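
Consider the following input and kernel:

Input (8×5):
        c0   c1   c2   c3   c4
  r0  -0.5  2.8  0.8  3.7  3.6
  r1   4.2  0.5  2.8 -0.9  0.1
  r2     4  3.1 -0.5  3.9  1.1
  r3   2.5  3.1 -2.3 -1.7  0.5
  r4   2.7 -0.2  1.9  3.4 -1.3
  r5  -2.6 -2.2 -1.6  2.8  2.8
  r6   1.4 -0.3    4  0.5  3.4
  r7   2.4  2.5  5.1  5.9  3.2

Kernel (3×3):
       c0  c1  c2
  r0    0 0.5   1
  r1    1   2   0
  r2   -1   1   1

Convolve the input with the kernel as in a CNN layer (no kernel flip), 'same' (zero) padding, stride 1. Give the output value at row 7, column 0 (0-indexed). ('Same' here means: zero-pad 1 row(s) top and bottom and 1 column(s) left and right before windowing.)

The receptive field on the zero-padded input at this output position is [0 1.4 -0.3 / 0 2.4 2.5 / 0 0 0]. Elementwise product with the kernel and sum: 1.4·0.5 + -0.3·1 + 0·1 + 2.4·2 + 0·-1 + 0·1 + 0·1.

5.2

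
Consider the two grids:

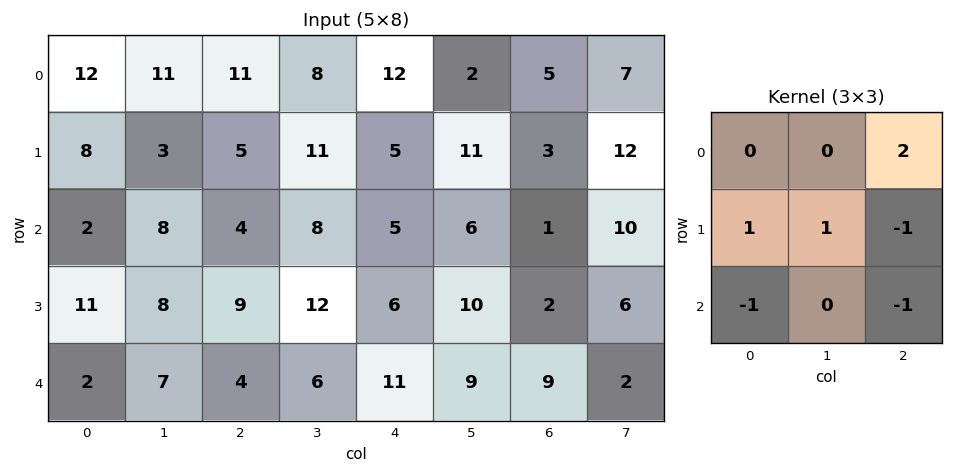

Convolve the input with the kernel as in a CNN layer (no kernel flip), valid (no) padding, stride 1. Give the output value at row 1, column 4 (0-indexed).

8

The receptive field on the input at this output position is [5 11 3 / 5 6 1 / 6 10 2]. Elementwise product with the kernel and sum: 3·2 + 5·1 + 6·1 + 1·-1 + 6·-1 + 2·-1.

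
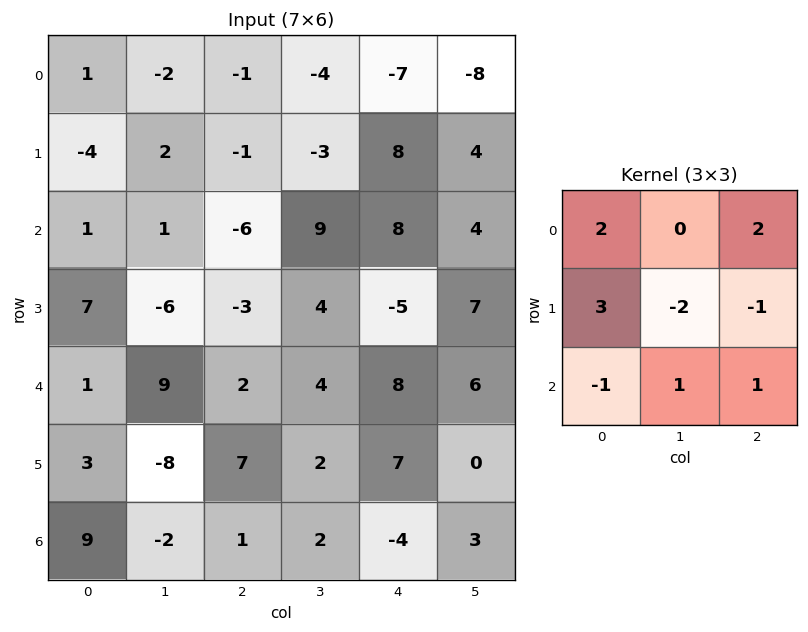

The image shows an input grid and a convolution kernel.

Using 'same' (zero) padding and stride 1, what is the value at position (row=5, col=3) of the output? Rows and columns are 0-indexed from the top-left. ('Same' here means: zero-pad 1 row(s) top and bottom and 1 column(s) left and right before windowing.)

The receptive field on the zero-padded input at this output position is [2 4 8 / 7 2 7 / 1 2 -4]. Elementwise product with the kernel and sum: 2·2 + 8·2 + 7·3 + 2·-2 + 7·-1 + 1·-1 + 2·1 + -4·1.

27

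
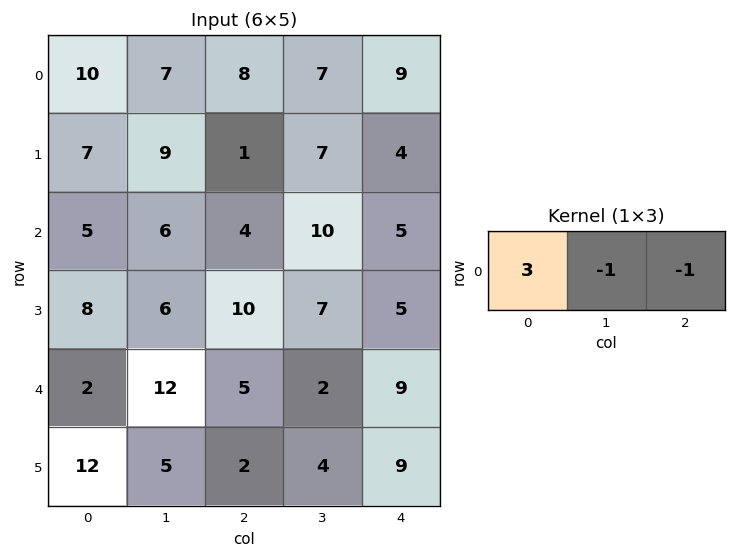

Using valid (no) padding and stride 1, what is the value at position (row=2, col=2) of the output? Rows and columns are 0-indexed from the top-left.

The receptive field on the input at this output position is [4 10 5]. Elementwise product with the kernel and sum: 4·3 + 10·-1 + 5·-1.

-3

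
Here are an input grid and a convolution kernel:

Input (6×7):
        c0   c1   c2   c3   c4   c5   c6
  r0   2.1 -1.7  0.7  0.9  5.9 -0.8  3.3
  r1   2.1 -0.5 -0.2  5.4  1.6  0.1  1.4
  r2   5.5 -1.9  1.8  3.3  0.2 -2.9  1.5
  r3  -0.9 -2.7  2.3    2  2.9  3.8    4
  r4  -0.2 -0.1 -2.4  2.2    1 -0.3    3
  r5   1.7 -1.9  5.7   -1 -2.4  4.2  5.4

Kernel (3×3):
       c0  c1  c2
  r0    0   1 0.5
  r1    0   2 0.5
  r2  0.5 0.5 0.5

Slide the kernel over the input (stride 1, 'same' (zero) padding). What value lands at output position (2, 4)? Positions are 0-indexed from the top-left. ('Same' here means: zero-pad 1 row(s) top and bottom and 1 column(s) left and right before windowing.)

The receptive field on the zero-padded input at this output position is [5.4 1.6 0.1 / 3.3 0.2 -2.9 / 2 2.9 3.8]. Elementwise product with the kernel and sum: 1.6·1 + 0.1·0.5 + 0.2·2 + -2.9·0.5 + 2·0.5 + 2.9·0.5 + 3.8·0.5.

4.95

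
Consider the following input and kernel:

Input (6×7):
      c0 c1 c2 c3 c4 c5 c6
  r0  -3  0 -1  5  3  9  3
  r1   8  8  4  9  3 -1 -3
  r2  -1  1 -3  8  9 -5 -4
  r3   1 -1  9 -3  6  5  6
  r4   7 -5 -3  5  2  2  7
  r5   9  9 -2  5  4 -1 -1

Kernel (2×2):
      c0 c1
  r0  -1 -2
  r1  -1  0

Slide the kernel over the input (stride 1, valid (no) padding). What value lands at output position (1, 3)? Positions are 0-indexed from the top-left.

The receptive field on the input at this output position is [9 3 / 8 9]. Elementwise product with the kernel and sum: 9·-1 + 3·-2 + 8·-1.

-23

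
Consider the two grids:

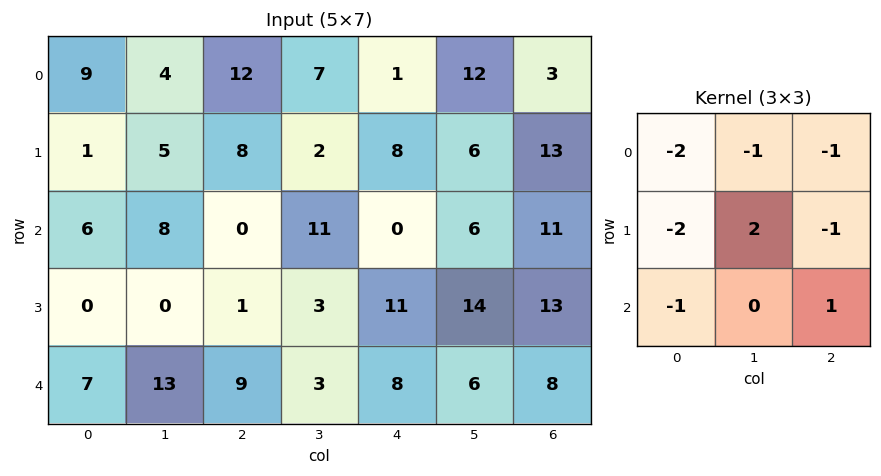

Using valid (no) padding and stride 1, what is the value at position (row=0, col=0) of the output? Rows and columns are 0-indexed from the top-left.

-40

The receptive field on the input at this output position is [9 4 12 / 1 5 8 / 6 8 0]. Elementwise product with the kernel and sum: 9·-2 + 4·-1 + 12·-1 + 1·-2 + 5·2 + 8·-1 + 6·-1 + 0·1.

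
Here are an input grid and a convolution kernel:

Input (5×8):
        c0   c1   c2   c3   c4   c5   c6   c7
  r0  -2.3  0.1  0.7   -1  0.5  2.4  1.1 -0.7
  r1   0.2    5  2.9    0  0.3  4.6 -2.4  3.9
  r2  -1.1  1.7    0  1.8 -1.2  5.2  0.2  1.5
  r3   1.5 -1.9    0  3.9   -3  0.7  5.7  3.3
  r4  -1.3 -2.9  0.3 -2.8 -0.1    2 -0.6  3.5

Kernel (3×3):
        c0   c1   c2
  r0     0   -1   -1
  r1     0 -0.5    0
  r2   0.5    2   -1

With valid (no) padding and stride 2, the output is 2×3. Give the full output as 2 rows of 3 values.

-0.45 5.3 3.8
-7.5 -7.9 -1.2

Output[0,0]: The receptive field on the input at this output position is [-2.3 0.1 0.7 / 0.2 5 2.9 / -1.1 1.7 0]. Elementwise product with the kernel and sum: 0.1·-1 + 0.7·-1 + 5·-0.5 + -1.1·0.5 + 1.7·2 + 0·-1.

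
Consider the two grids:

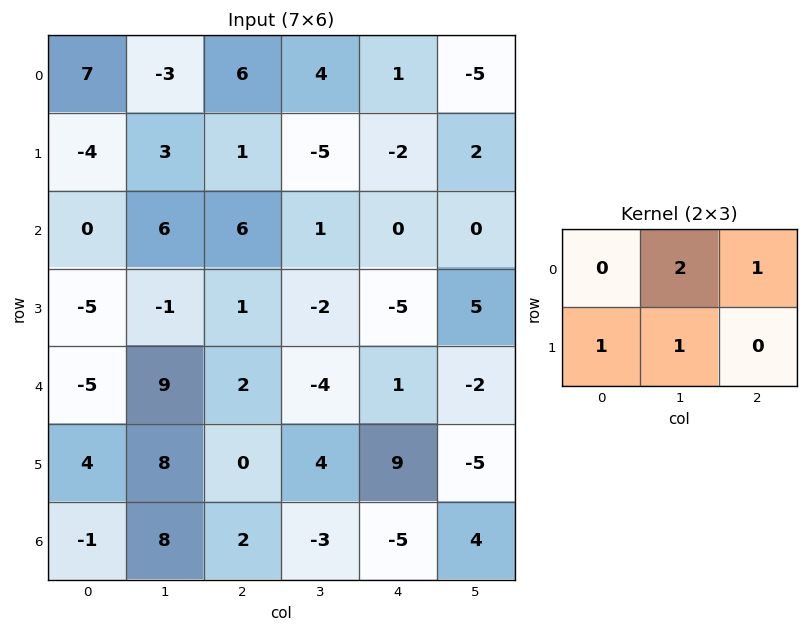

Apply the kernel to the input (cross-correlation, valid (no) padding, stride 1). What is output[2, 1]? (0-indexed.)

The receptive field on the input at this output position is [6 6 1 / -1 1 -2]. Elementwise product with the kernel and sum: 6·2 + 1·1 + -1·1 + 1·1.

13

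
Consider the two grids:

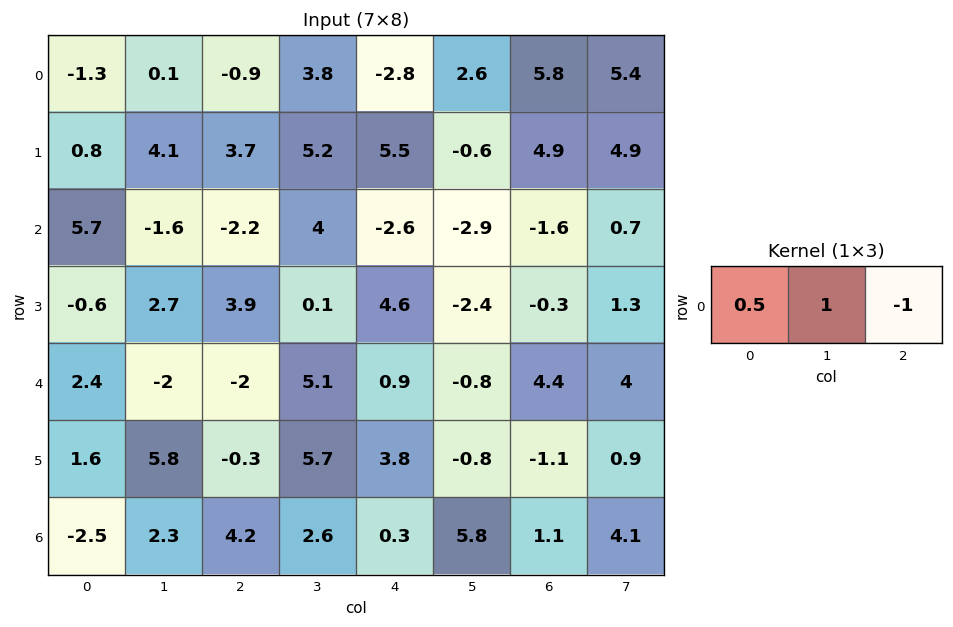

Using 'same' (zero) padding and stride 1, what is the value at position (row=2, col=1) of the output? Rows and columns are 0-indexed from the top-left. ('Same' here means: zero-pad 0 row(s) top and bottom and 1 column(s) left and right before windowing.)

3.45

The receptive field on the zero-padded input at this output position is [5.7 -1.6 -2.2]. Elementwise product with the kernel and sum: 5.7·0.5 + -1.6·1 + -2.2·-1.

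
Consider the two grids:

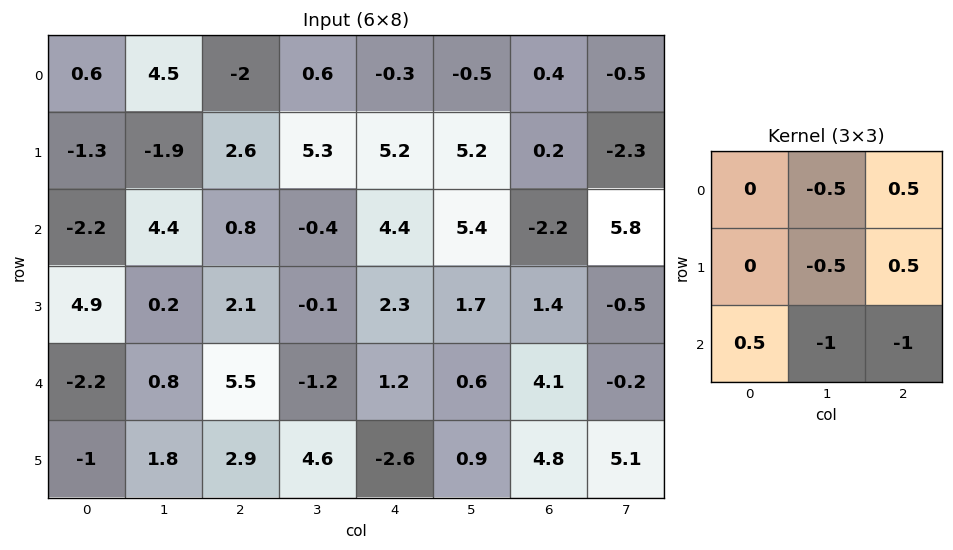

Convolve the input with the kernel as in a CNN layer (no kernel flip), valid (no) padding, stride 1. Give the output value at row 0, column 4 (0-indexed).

-3.05

The receptive field on the input at this output position is [-0.3 -0.5 0.4 / 5.2 5.2 0.2 / 4.4 5.4 -2.2]. Elementwise product with the kernel and sum: -0.5·-0.5 + 0.4·0.5 + 5.2·-0.5 + 0.2·0.5 + 4.4·0.5 + 5.4·-1 + -2.2·-1.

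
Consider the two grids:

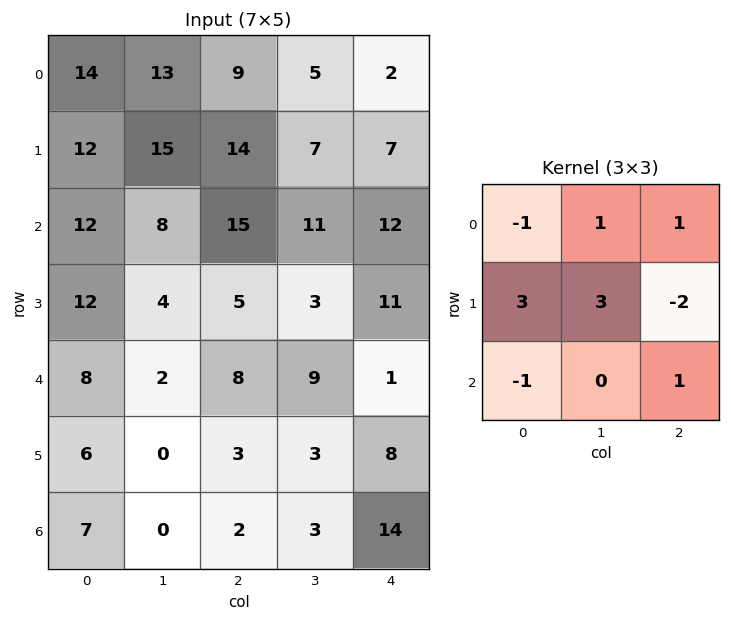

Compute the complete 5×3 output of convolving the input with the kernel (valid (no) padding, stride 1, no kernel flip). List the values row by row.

Output[0,0]: The receptive field on the input at this output position is [14 13 9 / 12 15 14 / 12 8 15]. Elementwise product with the kernel and sum: 14·-1 + 13·1 + 9·1 + 12·3 + 15·3 + 14·-2 + 12·-1 + 15·1.

64 77 44
40 52 60
49 46 3
8 19 63
9 21 16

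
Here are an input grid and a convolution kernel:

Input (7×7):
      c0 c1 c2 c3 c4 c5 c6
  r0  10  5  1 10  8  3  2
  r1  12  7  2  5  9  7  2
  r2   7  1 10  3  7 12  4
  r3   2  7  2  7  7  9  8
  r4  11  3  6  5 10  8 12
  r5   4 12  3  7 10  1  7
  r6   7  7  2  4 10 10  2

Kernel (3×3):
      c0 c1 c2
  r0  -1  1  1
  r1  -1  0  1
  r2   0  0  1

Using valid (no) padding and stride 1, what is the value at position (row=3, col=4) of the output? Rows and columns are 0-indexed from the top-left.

The receptive field on the input at this output position is [7 9 8 / 10 8 12 / 10 1 7]. Elementwise product with the kernel and sum: 7·-1 + 9·1 + 8·1 + 10·-1 + 12·1 + 7·1.

19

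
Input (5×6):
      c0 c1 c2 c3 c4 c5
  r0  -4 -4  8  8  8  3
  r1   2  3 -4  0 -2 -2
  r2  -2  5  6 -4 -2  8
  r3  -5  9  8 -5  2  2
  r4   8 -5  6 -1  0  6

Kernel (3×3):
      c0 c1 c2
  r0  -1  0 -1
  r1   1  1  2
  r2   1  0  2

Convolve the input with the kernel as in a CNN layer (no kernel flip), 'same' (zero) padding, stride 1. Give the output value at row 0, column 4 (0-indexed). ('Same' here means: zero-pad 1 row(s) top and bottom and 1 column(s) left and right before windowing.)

18

The receptive field on the zero-padded input at this output position is [0 0 0 / 8 8 3 / 0 -2 -2]. Elementwise product with the kernel and sum: 0·-1 + 0·-1 + 8·1 + 8·1 + 3·2 + 0·1 + -2·2.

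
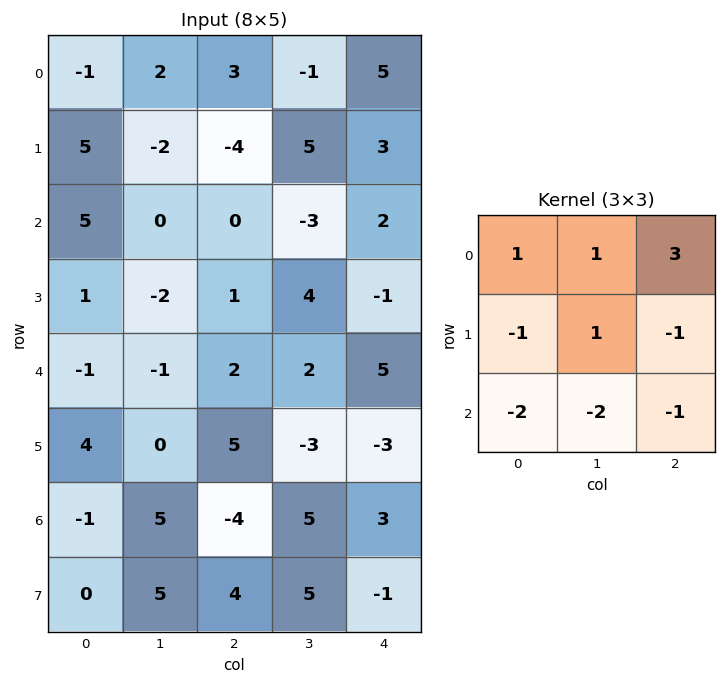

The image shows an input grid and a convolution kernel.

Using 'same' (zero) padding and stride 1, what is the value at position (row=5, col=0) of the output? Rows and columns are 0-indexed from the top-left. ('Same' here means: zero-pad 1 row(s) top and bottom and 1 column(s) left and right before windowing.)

The receptive field on the zero-padded input at this output position is [0 -1 -1 / 0 4 0 / 0 -1 5]. Elementwise product with the kernel and sum: 0·1 + -1·1 + -1·3 + 0·-1 + 4·1 + 0·-1 + 0·-2 + -1·-2 + 5·-1.

-3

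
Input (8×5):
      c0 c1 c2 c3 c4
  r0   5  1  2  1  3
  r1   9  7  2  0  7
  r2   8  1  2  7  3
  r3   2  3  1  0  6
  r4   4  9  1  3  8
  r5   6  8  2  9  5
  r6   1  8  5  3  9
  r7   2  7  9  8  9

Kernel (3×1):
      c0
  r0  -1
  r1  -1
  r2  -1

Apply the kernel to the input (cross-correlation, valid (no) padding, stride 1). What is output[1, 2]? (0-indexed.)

The receptive field on the input at this output position is [2 / 2 / 1]. Elementwise product with the kernel and sum: 2·-1 + 2·-1 + 1·-1.

-5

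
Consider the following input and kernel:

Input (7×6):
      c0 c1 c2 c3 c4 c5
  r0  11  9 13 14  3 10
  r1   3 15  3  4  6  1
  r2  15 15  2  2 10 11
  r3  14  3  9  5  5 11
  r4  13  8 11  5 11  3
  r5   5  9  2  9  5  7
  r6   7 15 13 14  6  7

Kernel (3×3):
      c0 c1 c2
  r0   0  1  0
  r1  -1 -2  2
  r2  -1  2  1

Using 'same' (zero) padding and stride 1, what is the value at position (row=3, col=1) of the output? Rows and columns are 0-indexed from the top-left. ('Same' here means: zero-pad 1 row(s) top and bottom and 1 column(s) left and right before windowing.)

27

The receptive field on the zero-padded input at this output position is [15 15 2 / 14 3 9 / 13 8 11]. Elementwise product with the kernel and sum: 15·1 + 14·-1 + 3·-2 + 9·2 + 13·-1 + 8·2 + 11·1.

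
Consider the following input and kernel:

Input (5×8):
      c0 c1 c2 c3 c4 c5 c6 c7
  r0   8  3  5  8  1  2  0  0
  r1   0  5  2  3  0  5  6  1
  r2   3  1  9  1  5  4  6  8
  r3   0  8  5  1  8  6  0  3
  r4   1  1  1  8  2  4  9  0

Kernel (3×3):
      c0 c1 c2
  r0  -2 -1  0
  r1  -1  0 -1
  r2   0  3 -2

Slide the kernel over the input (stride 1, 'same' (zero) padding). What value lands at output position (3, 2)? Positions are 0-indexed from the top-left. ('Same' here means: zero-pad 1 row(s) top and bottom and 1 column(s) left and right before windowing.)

-33

The receptive field on the zero-padded input at this output position is [1 9 1 / 8 5 1 / 1 1 8]. Elementwise product with the kernel and sum: 1·-2 + 9·-1 + 8·-1 + 1·-1 + 1·3 + 8·-2.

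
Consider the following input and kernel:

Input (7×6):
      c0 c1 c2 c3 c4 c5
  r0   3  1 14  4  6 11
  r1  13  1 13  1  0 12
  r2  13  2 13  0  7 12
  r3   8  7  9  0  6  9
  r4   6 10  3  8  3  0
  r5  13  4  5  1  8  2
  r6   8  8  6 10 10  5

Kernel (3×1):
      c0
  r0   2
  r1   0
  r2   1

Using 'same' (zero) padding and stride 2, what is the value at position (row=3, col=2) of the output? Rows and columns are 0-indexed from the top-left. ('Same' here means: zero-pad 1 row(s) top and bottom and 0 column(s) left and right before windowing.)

16

The receptive field on the zero-padded input at this output position is [8 / 10 / 0]. Elementwise product with the kernel and sum: 8·2 + 0·1.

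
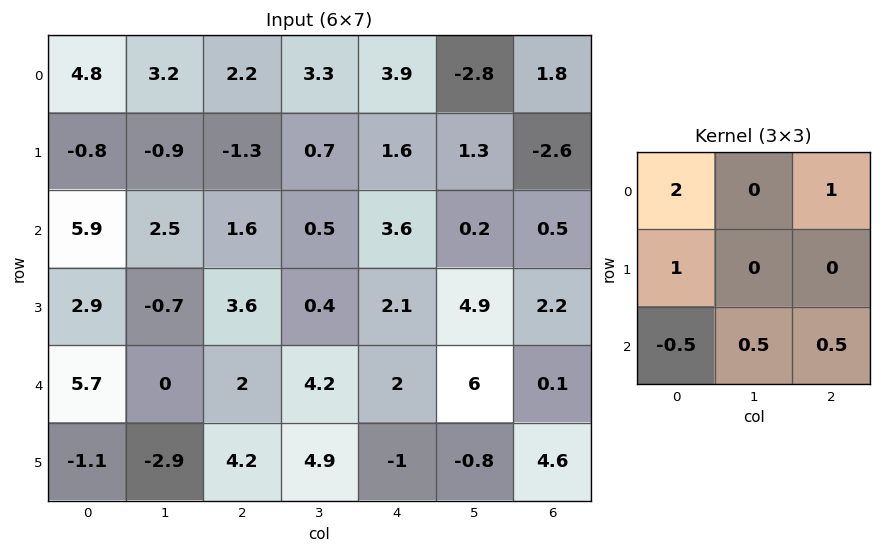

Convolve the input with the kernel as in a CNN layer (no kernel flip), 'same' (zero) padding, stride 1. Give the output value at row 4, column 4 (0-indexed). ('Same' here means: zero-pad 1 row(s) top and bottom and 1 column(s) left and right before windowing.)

The receptive field on the zero-padded input at this output position is [0.4 2.1 4.9 / 4.2 2 6 / 4.9 -1 -0.8]. Elementwise product with the kernel and sum: 0.4·2 + 4.9·1 + 4.2·1 + 4.9·-0.5 + -1·0.5 + -0.8·0.5.

6.55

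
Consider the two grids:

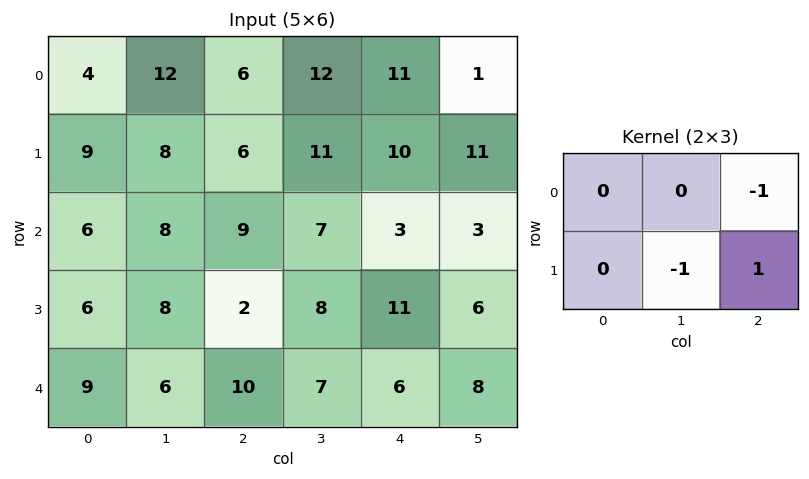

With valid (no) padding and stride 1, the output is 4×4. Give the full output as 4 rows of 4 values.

-8 -7 -12 0
-5 -13 -14 -11
-15 -1 0 -8
2 -11 -12 -4

Output[0,0]: The receptive field on the input at this output position is [4 12 6 / 9 8 6]. Elementwise product with the kernel and sum: 6·-1 + 8·-1 + 6·1.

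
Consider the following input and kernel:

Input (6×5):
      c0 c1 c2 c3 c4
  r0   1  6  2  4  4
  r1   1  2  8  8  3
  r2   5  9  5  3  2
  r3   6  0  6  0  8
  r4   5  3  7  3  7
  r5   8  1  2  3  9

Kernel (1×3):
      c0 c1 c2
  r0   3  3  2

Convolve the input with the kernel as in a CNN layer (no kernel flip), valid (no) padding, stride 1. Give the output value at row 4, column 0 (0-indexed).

The receptive field on the input at this output position is [5 3 7]. Elementwise product with the kernel and sum: 5·3 + 3·3 + 7·2.

38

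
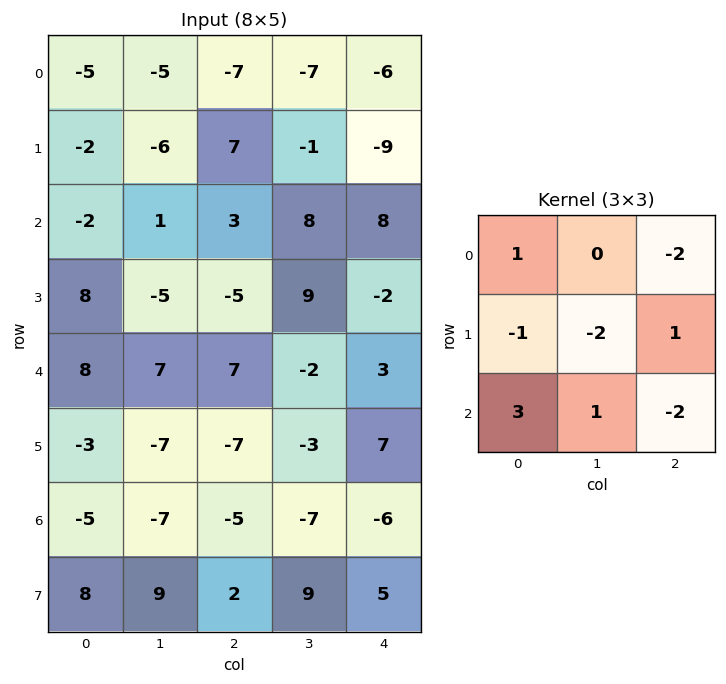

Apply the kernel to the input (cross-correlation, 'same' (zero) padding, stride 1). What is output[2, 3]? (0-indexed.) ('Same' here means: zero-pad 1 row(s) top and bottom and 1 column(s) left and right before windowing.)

12

The receptive field on the zero-padded input at this output position is [7 -1 -9 / 3 8 8 / -5 9 -2]. Elementwise product with the kernel and sum: 7·1 + -9·-2 + 3·-1 + 8·-2 + 8·1 + -5·3 + 9·1 + -2·-2.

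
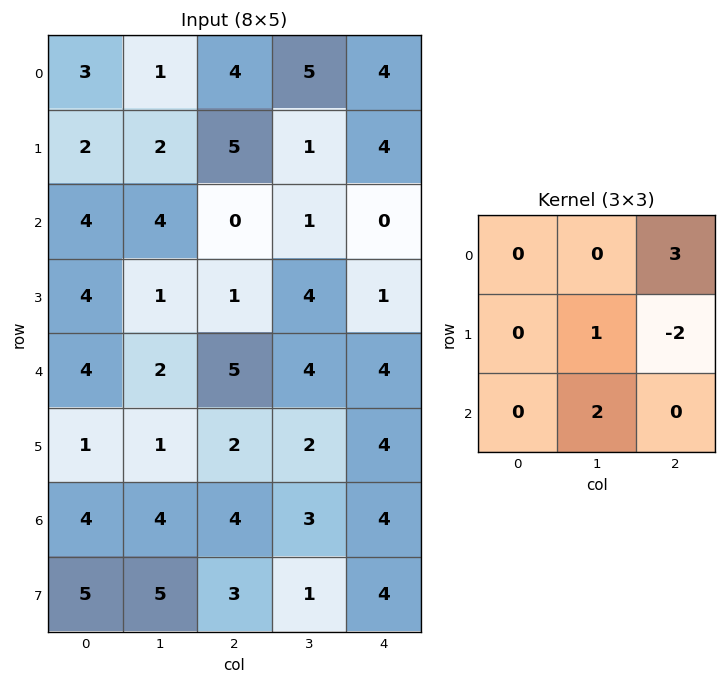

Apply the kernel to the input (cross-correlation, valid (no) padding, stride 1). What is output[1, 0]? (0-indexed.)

21

The receptive field on the input at this output position is [2 2 5 / 4 4 0 / 4 1 1]. Elementwise product with the kernel and sum: 5·3 + 4·1 + 0·-2 + 1·2.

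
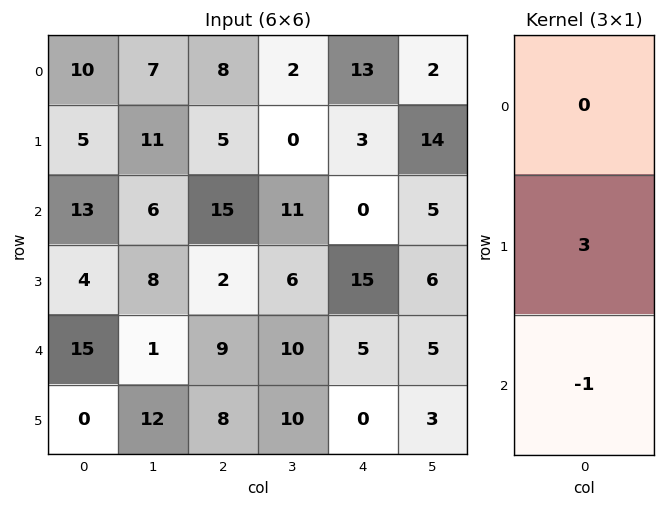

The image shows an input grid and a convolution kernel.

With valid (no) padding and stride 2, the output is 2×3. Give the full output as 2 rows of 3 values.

Output[0,0]: The receptive field on the input at this output position is [10 / 5 / 13]. Elementwise product with the kernel and sum: 5·3 + 13·-1.

2 0 9
-3 -3 40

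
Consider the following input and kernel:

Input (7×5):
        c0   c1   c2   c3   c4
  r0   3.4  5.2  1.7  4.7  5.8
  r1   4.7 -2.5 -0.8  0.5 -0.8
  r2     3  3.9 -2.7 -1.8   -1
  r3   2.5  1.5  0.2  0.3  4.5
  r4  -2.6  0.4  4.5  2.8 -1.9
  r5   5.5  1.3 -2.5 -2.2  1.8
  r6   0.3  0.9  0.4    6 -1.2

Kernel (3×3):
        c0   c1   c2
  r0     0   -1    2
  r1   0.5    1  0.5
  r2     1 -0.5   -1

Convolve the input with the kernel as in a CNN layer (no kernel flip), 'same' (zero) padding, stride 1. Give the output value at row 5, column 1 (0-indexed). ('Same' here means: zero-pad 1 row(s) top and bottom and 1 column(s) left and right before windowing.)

The receptive field on the zero-padded input at this output position is [-2.6 0.4 4.5 / 5.5 1.3 -2.5 / 0.3 0.9 0.4]. Elementwise product with the kernel and sum: 0.4·-1 + 4.5·2 + 5.5·0.5 + 1.3·1 + -2.5·0.5 + 0.3·1 + 0.9·-0.5 + 0.4·-1.

10.85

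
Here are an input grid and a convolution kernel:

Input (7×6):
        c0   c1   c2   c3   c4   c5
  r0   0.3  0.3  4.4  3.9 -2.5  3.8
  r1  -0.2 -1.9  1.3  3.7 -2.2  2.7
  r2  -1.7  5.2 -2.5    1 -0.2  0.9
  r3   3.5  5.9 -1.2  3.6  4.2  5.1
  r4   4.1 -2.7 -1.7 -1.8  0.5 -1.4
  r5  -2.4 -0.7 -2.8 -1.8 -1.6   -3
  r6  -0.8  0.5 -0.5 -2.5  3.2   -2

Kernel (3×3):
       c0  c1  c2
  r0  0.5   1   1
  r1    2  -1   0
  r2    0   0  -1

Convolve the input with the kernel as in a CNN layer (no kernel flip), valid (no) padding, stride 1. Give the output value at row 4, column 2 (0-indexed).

-9.15

The receptive field on the input at this output position is [-1.7 -1.8 0.5 / -2.8 -1.8 -1.6 / -0.5 -2.5 3.2]. Elementwise product with the kernel and sum: -1.7·0.5 + -1.8·1 + 0.5·1 + -2.8·2 + -1.8·-1 + 3.2·-1.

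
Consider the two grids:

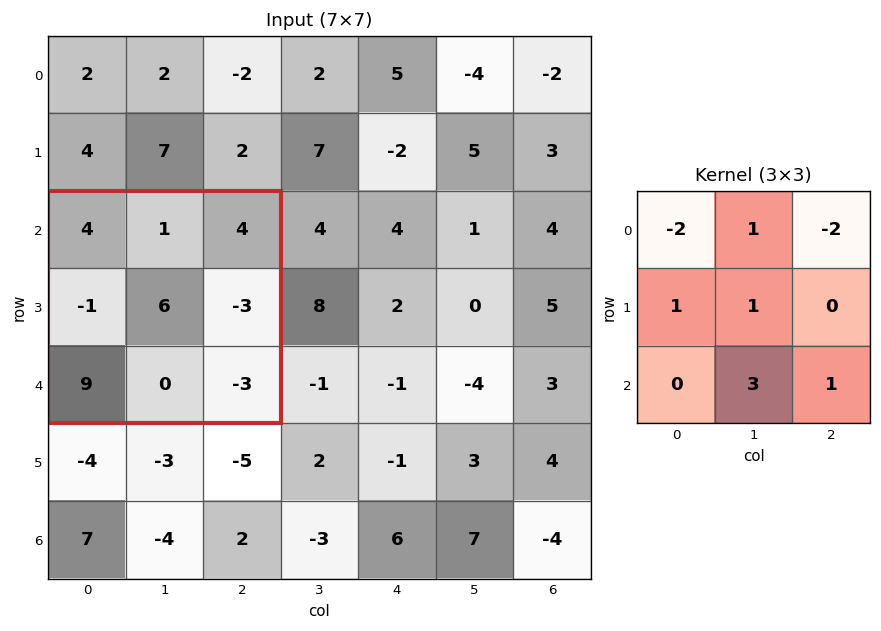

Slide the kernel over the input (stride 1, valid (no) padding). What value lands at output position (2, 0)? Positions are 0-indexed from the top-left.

-13

The receptive field on the input at this output position is [4 1 4 / -1 6 -3 / 9 0 -3]. Elementwise product with the kernel and sum: 4·-2 + 1·1 + 4·-2 + -1·1 + 6·1 + 0·3 + -3·1.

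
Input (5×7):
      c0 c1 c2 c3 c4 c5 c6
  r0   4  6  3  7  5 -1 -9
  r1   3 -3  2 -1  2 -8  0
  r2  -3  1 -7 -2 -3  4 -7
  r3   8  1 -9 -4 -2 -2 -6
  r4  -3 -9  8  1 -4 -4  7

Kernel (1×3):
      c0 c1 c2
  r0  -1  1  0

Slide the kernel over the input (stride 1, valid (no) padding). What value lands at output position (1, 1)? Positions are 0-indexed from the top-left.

5

The receptive field on the input at this output position is [-3 2 -1]. Elementwise product with the kernel and sum: -3·-1 + 2·1.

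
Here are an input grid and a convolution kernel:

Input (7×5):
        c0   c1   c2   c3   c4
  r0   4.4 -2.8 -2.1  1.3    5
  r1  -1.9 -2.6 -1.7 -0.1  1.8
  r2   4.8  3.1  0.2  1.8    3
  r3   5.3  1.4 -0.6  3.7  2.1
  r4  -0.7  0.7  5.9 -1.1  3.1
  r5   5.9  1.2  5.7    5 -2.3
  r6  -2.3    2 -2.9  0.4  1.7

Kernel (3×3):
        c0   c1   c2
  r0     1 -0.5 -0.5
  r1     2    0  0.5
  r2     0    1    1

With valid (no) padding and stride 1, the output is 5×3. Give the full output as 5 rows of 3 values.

Output[0,0]: The receptive field on the input at this output position is [4.4 -2.8 -2.1 / -1.9 -2.6 -1.7 / 4.8 3.1 0.2]. Elementwise product with the kernel and sum: 4.4·1 + -2.8·-0.5 + -2.1·-0.5 + -1.9·2 + -1.7·0.5 + 3.1·1 + 0.2·1.
Output[0,1]: The receptive field on the input at this output position is [-2.8 -2.1 1.3 / -2.6 -1.7 -0.1 / 3.1 0.2 1.8]. Elementwise product with the kernel and sum: -2.8·1 + -2.1·-0.5 + 1.3·-0.5 + -2.6·2 + -0.1·0.5 + 0.2·1 + 1.8·1.

5.5 -5.65 -2.95
10.75 8.5 5.15
20.05 11.55 -0.35
13.35 11.4 12.55
9.75 0.7 17.25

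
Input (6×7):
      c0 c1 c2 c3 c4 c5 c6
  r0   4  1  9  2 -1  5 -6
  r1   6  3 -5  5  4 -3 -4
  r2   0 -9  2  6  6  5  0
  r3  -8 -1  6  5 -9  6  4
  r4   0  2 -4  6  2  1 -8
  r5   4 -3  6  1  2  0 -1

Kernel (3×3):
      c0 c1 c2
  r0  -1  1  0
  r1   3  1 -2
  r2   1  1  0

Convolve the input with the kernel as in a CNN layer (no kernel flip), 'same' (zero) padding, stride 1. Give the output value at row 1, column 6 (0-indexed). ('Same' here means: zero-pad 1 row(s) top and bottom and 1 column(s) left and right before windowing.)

The receptive field on the zero-padded input at this output position is [5 -6 0 / -3 -4 0 / 5 0 0]. Elementwise product with the kernel and sum: 5·-1 + -6·1 + -3·3 + -4·1 + 0·-2 + 5·1 + 0·1.

-19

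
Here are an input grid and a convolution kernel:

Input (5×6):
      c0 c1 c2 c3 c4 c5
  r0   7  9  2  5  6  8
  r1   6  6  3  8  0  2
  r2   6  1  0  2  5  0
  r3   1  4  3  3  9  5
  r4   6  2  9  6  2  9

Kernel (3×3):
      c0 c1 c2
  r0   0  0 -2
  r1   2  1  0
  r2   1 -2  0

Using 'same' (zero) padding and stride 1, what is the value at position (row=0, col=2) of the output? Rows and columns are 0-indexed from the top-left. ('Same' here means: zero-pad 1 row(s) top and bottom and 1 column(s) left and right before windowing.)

20

The receptive field on the zero-padded input at this output position is [0 0 0 / 9 2 5 / 6 3 8]. Elementwise product with the kernel and sum: 0·-2 + 9·2 + 2·1 + 6·1 + 3·-2.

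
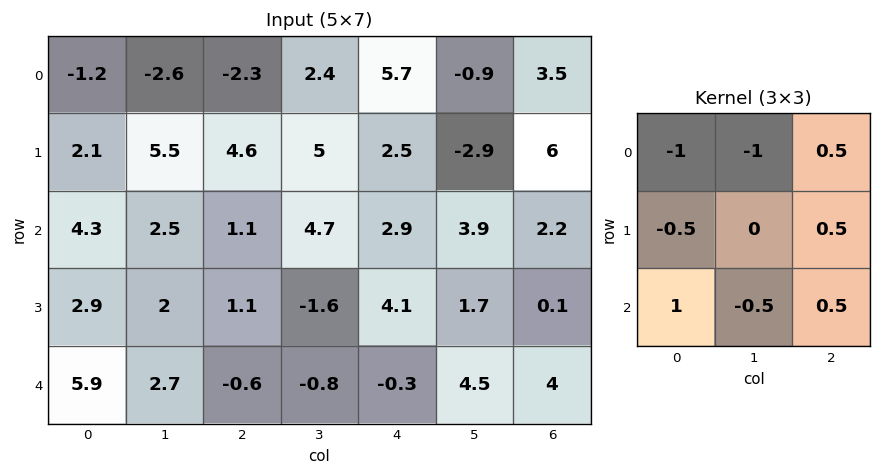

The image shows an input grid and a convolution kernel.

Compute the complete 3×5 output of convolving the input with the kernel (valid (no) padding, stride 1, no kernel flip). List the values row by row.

7.5 10.15 1.9 -7.3 0.75
-4.45 -5.85 -3.5 -12.15 6.35
-2.9 -0.45 -3.2 -2.4 -8.25

Output[0,0]: The receptive field on the input at this output position is [-1.2 -2.6 -2.3 / 2.1 5.5 4.6 / 4.3 2.5 1.1]. Elementwise product with the kernel and sum: -1.2·-1 + -2.6·-1 + -2.3·0.5 + 2.1·-0.5 + 4.6·0.5 + 4.3·1 + 2.5·-0.5 + 1.1·0.5.
Output[0,1]: The receptive field on the input at this output position is [-2.6 -2.3 2.4 / 5.5 4.6 5 / 2.5 1.1 4.7]. Elementwise product with the kernel and sum: -2.6·-1 + -2.3·-1 + 2.4·0.5 + 5.5·-0.5 + 5·0.5 + 2.5·1 + 1.1·-0.5 + 4.7·0.5.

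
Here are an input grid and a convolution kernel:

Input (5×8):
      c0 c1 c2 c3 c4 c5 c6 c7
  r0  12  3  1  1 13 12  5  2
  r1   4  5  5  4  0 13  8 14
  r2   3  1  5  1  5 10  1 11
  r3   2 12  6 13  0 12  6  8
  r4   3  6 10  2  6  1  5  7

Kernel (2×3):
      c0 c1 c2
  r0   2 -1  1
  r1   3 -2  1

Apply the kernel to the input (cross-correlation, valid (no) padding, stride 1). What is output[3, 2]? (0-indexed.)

31

The receptive field on the input at this output position is [6 13 0 / 10 2 6]. Elementwise product with the kernel and sum: 6·2 + 13·-1 + 0·1 + 10·3 + 2·-2 + 6·1.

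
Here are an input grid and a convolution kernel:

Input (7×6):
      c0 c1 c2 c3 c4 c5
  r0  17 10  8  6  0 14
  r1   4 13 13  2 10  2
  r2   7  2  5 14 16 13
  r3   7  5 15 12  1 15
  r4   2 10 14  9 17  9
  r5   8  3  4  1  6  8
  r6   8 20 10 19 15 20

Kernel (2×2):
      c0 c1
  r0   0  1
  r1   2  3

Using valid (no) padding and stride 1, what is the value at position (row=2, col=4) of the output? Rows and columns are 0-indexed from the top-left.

60

The receptive field on the input at this output position is [16 13 / 1 15]. Elementwise product with the kernel and sum: 13·1 + 1·2 + 15·3.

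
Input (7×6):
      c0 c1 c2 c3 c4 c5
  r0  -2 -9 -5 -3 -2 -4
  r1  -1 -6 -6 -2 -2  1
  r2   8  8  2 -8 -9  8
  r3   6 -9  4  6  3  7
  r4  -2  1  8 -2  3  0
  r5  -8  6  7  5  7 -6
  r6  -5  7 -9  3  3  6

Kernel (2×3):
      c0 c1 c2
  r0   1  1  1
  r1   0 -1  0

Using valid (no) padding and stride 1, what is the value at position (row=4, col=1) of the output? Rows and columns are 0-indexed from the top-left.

0

The receptive field on the input at this output position is [1 8 -2 / 6 7 5]. Elementwise product with the kernel and sum: 1·1 + 8·1 + -2·1 + 7·-1.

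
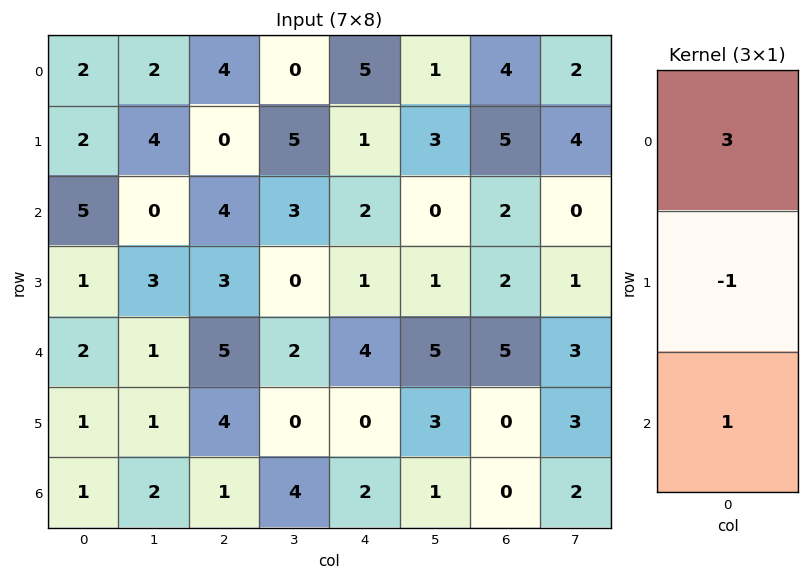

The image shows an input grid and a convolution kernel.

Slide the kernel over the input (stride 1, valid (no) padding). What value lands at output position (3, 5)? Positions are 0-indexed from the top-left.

The receptive field on the input at this output position is [1 / 5 / 3]. Elementwise product with the kernel and sum: 1·3 + 5·-1 + 3·1.

1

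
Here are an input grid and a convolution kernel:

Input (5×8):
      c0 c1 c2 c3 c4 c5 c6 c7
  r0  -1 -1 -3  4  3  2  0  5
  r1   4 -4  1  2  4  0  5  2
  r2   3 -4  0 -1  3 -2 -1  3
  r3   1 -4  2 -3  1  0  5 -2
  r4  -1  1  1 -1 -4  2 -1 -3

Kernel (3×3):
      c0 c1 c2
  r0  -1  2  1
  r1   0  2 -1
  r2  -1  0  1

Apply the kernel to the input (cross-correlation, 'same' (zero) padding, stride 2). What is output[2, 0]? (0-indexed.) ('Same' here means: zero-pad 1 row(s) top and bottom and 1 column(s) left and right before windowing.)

-5

The receptive field on the zero-padded input at this output position is [0 1 -4 / 0 -1 1 / 0 0 0]. Elementwise product with the kernel and sum: 0·-1 + 1·2 + -4·1 + -1·2 + 1·-1 + 0·-1 + 0·1.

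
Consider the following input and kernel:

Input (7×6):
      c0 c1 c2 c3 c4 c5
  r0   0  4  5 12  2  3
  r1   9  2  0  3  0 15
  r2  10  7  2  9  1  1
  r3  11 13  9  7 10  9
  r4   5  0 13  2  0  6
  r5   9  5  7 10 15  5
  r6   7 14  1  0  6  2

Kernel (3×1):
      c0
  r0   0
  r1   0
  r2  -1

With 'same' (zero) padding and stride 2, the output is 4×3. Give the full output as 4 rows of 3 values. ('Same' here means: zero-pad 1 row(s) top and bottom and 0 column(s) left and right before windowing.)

-9 0 0
-11 -9 -10
-9 -7 -15
0 0 0

Output[0,0]: The receptive field on the zero-padded input at this output position is [0 / 0 / 9]. Elementwise product with the kernel and sum: 9·-1.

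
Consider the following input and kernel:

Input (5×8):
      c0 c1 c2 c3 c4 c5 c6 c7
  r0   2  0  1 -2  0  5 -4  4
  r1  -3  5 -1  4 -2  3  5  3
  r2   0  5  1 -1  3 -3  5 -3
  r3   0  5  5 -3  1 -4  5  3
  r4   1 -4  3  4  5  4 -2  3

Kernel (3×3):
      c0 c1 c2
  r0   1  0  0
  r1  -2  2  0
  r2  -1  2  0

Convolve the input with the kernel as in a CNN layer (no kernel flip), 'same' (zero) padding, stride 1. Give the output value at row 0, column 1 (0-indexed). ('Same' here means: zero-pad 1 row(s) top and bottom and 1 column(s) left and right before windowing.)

The receptive field on the zero-padded input at this output position is [0 0 0 / 2 0 1 / -3 5 -1]. Elementwise product with the kernel and sum: 0·1 + 2·-2 + 0·2 + -3·-1 + 5·2.

9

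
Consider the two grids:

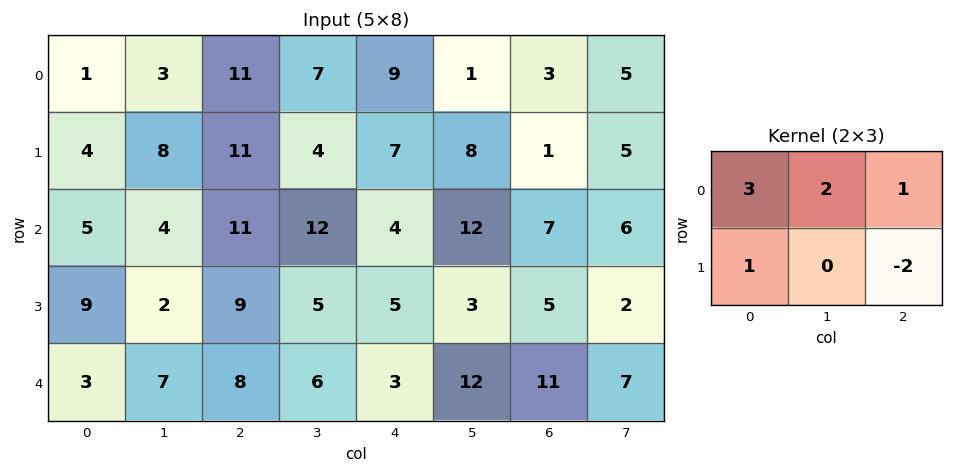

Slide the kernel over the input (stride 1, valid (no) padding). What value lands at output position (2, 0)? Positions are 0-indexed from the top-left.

25

The receptive field on the input at this output position is [5 4 11 / 9 2 9]. Elementwise product with the kernel and sum: 5·3 + 4·2 + 11·1 + 9·1 + 9·-2.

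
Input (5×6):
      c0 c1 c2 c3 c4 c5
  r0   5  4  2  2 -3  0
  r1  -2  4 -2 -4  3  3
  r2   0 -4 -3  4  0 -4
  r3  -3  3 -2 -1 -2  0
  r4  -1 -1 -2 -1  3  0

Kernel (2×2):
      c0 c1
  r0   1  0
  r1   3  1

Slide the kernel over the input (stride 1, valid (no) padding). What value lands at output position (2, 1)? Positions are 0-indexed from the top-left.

3

The receptive field on the input at this output position is [-4 -3 / 3 -2]. Elementwise product with the kernel and sum: -4·1 + 3·3 + -2·1.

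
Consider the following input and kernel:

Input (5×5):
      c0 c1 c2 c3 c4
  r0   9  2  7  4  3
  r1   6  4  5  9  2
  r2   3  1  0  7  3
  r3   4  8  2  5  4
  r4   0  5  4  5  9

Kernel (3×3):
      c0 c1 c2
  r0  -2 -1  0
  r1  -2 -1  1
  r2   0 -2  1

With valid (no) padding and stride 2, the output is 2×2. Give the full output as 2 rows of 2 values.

Output[0,0]: The receptive field on the input at this output position is [9 2 7 / 6 4 5 / 3 1 0]. Elementwise product with the kernel and sum: 9·-2 + 2·-1 + 6·-2 + 4·-1 + 5·1 + 1·-2 + 0·1.
Output[0,1]: The receptive field on the input at this output position is [7 4 3 / 5 9 2 / 0 7 3]. Elementwise product with the kernel and sum: 7·-2 + 4·-1 + 5·-2 + 9·-1 + 2·1 + 7·-2 + 3·1.

-33 -46
-27 -13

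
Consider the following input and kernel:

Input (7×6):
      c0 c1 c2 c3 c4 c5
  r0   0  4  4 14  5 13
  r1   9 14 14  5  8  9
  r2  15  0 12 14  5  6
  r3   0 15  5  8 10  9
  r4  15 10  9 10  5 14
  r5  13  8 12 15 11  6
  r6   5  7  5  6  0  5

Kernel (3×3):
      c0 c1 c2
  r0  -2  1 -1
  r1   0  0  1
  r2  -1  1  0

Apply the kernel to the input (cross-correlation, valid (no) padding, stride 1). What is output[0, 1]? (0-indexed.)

-1

The receptive field on the input at this output position is [4 4 14 / 14 14 5 / 0 12 14]. Elementwise product with the kernel and sum: 4·-2 + 4·1 + 14·-1 + 5·1 + 0·-1 + 12·1.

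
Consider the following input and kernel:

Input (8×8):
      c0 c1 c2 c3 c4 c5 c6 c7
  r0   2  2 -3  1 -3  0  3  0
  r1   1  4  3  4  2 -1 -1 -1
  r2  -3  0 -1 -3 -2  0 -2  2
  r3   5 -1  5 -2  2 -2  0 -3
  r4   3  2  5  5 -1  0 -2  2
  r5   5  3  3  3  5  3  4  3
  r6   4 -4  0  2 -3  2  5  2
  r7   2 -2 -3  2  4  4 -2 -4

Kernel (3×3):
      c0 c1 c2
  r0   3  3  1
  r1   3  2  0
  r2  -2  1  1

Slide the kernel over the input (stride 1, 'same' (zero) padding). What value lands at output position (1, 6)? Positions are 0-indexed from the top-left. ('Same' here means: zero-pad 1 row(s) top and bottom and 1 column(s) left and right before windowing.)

The receptive field on the zero-padded input at this output position is [0 3 0 / -1 -1 -1 / 0 -2 2]. Elementwise product with the kernel and sum: 0·3 + 3·3 + 0·1 + -1·3 + -1·2 + 0·-2 + -2·1 + 2·1.

4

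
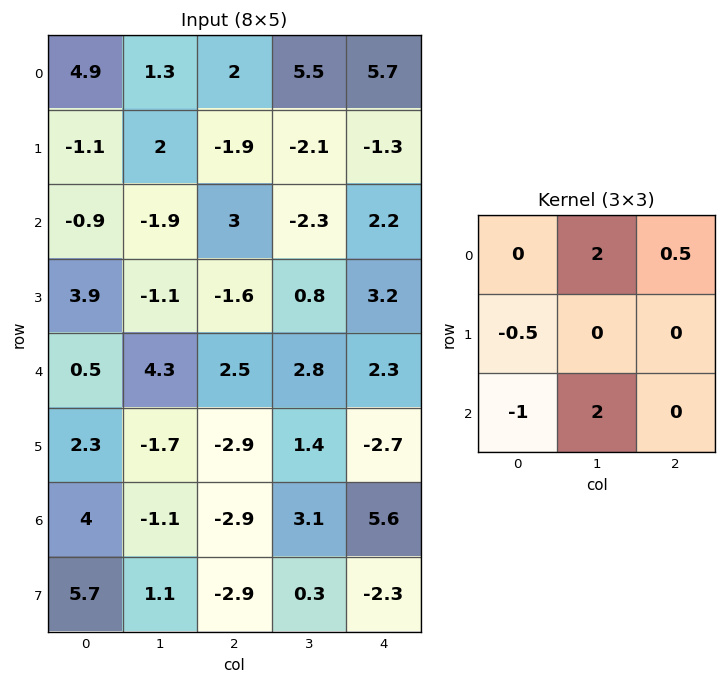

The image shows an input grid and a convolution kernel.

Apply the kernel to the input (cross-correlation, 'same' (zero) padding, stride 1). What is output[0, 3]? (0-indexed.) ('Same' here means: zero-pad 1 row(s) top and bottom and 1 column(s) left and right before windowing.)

-3.3

The receptive field on the zero-padded input at this output position is [0 0 0 / 2 5.5 5.7 / -1.9 -2.1 -1.3]. Elementwise product with the kernel and sum: 0·2 + 0·0.5 + 2·-0.5 + -1.9·-1 + -2.1·2.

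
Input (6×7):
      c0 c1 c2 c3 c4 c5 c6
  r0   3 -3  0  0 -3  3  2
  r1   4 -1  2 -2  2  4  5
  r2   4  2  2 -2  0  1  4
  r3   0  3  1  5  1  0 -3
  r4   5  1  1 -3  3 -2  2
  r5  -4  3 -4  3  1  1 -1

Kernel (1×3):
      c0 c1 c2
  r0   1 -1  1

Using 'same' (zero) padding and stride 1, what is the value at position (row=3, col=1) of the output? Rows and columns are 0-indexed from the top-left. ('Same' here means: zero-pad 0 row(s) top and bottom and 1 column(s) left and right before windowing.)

-2

The receptive field on the zero-padded input at this output position is [0 3 1]. Elementwise product with the kernel and sum: 0·1 + 3·-1 + 1·1.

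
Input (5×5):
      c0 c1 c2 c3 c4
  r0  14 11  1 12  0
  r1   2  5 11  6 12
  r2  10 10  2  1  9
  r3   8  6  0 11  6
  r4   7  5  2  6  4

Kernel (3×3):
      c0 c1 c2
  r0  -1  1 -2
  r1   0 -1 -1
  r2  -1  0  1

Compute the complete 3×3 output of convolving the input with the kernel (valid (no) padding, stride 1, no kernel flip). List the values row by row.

-29 -60 0
-39 -4 -33
-15 -20 -34

Output[0,0]: The receptive field on the input at this output position is [14 11 1 / 2 5 11 / 10 10 2]. Elementwise product with the kernel and sum: 14·-1 + 11·1 + 1·-2 + 5·-1 + 11·-1 + 10·-1 + 2·1.
Output[0,1]: The receptive field on the input at this output position is [11 1 12 / 5 11 6 / 10 2 1]. Elementwise product with the kernel and sum: 11·-1 + 1·1 + 12·-2 + 11·-1 + 6·-1 + 10·-1 + 1·1.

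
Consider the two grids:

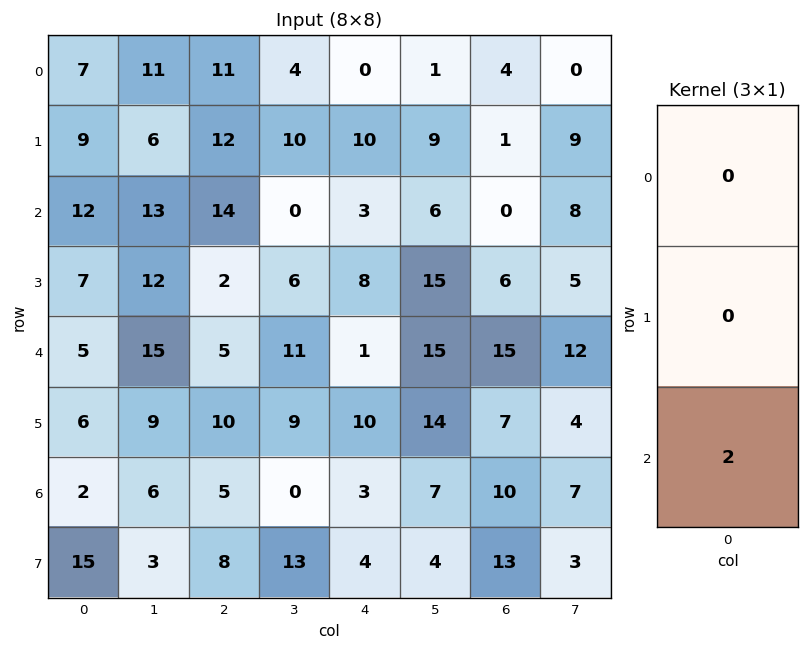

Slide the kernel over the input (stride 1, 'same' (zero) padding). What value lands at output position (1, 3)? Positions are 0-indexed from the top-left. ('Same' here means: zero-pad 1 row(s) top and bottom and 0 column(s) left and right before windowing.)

0

The receptive field on the zero-padded input at this output position is [4 / 10 / 0]. Elementwise product with the kernel and sum: 0·2.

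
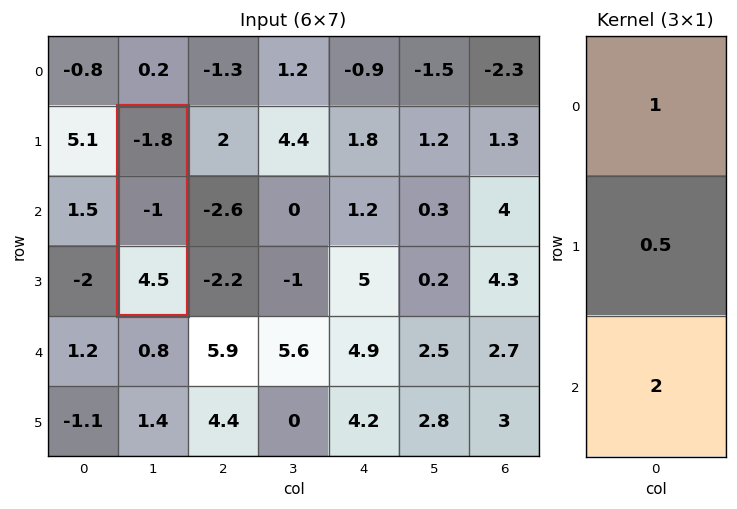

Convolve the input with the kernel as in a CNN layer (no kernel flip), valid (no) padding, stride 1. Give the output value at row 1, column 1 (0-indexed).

6.7

The receptive field on the input at this output position is [-1.8 / -1 / 4.5]. Elementwise product with the kernel and sum: -1.8·1 + -1·0.5 + 4.5·2.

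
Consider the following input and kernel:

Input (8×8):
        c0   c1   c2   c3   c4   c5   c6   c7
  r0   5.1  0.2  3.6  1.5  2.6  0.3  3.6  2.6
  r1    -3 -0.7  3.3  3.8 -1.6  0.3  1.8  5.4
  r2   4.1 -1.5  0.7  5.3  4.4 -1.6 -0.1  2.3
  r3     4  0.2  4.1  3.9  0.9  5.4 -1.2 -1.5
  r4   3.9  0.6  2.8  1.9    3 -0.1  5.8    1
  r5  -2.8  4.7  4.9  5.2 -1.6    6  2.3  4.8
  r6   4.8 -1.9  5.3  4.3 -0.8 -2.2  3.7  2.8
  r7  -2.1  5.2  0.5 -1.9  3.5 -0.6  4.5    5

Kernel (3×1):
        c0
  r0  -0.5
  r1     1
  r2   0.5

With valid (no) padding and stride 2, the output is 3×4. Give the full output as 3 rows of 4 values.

-3.5 1.85 -0.7 -0.05
3.9 5.15 0.2 1.75
-2.35 6.15 -3.5 1.25

Output[0,0]: The receptive field on the input at this output position is [5.1 / -3 / 4.1]. Elementwise product with the kernel and sum: 5.1·-0.5 + -3·1 + 4.1·0.5.
Output[0,1]: The receptive field on the input at this output position is [3.6 / 3.3 / 0.7]. Elementwise product with the kernel and sum: 3.6·-0.5 + 3.3·1 + 0.7·0.5.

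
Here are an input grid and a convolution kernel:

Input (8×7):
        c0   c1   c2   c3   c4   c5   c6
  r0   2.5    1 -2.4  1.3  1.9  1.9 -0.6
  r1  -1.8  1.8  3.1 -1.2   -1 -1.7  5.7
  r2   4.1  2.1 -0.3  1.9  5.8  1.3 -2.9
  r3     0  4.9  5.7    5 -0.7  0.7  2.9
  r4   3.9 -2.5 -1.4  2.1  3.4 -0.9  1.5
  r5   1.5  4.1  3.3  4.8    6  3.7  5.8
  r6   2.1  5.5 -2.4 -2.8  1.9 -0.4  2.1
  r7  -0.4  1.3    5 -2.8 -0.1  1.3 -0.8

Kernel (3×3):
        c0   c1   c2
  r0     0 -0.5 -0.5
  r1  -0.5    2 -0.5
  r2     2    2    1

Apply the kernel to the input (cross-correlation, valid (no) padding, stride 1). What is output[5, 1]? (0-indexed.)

The receptive field on the input at this output position is [4.1 3.3 4.8 / 5.5 -2.4 -2.8 / 1.3 5 -2.8]. Elementwise product with the kernel and sum: 3.3·-0.5 + 4.8·-0.5 + 5.5·-0.5 + -2.4·2 + -2.8·-0.5 + 1.3·2 + 5·2 + -2.8·1.

-0.4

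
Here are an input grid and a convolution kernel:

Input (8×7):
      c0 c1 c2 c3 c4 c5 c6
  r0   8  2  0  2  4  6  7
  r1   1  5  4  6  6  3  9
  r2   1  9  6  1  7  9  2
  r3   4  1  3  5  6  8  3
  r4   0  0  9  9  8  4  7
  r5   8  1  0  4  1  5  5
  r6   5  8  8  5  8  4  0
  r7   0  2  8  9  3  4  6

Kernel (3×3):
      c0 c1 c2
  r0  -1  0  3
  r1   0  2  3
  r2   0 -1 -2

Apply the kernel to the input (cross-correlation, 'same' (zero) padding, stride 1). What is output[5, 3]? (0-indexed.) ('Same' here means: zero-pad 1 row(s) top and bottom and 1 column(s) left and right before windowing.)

5

The receptive field on the zero-padded input at this output position is [9 9 8 / 0 4 1 / 8 5 8]. Elementwise product with the kernel and sum: 9·-1 + 8·3 + 4·2 + 1·3 + 5·-1 + 8·-2.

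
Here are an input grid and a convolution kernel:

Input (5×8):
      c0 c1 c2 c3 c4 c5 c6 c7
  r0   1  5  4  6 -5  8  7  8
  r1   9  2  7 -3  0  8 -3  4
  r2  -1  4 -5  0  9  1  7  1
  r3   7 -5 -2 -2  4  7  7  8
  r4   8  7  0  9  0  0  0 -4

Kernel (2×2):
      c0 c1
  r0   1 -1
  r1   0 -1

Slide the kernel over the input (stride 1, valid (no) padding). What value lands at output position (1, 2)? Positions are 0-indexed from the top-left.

10

The receptive field on the input at this output position is [7 -3 / -5 0]. Elementwise product with the kernel and sum: 7·1 + -3·-1 + 0·-1.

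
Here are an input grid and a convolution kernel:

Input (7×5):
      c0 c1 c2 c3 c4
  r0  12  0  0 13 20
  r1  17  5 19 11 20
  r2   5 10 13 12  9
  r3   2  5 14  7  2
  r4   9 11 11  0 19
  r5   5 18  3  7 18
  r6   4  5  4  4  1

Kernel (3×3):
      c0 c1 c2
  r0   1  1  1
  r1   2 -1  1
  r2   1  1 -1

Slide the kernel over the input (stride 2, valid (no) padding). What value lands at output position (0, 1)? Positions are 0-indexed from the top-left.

96

The receptive field on the input at this output position is [0 13 20 / 19 11 20 / 13 12 9]. Elementwise product with the kernel and sum: 0·1 + 13·1 + 20·1 + 19·2 + 11·-1 + 20·1 + 13·1 + 12·1 + 9·-1.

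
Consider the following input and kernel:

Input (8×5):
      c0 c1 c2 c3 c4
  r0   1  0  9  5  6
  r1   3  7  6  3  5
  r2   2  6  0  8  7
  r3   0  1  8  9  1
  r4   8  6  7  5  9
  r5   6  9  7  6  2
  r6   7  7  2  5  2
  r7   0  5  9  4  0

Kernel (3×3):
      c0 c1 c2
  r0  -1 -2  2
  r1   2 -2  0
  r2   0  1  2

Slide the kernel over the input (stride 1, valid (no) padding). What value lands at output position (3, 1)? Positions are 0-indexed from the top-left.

18

The receptive field on the input at this output position is [1 8 9 / 6 7 5 / 9 7 6]. Elementwise product with the kernel and sum: 1·-1 + 8·-2 + 9·2 + 6·2 + 7·-2 + 7·1 + 6·2.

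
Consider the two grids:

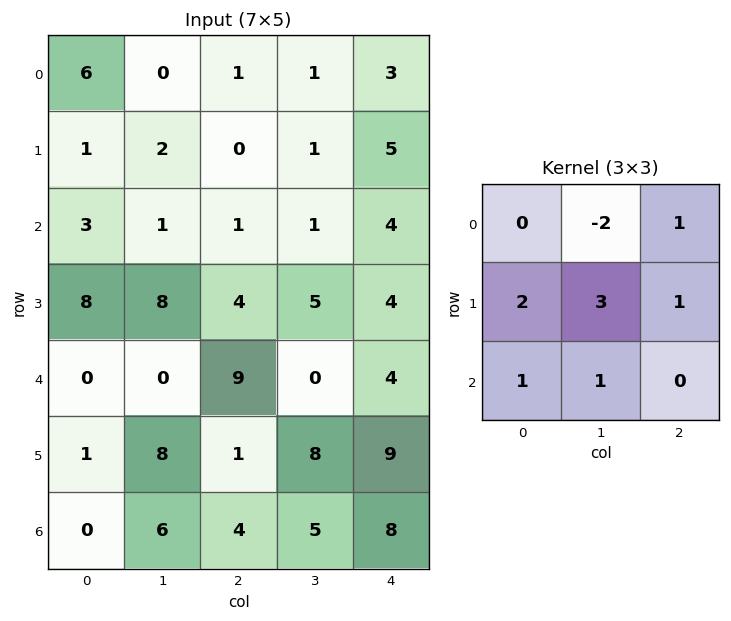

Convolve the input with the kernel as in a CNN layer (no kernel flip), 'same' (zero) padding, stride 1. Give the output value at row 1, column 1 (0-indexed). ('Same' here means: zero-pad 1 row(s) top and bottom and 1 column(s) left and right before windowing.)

13

The receptive field on the zero-padded input at this output position is [6 0 1 / 1 2 0 / 3 1 1]. Elementwise product with the kernel and sum: 0·-2 + 1·1 + 1·2 + 2·3 + 0·1 + 3·1 + 1·1.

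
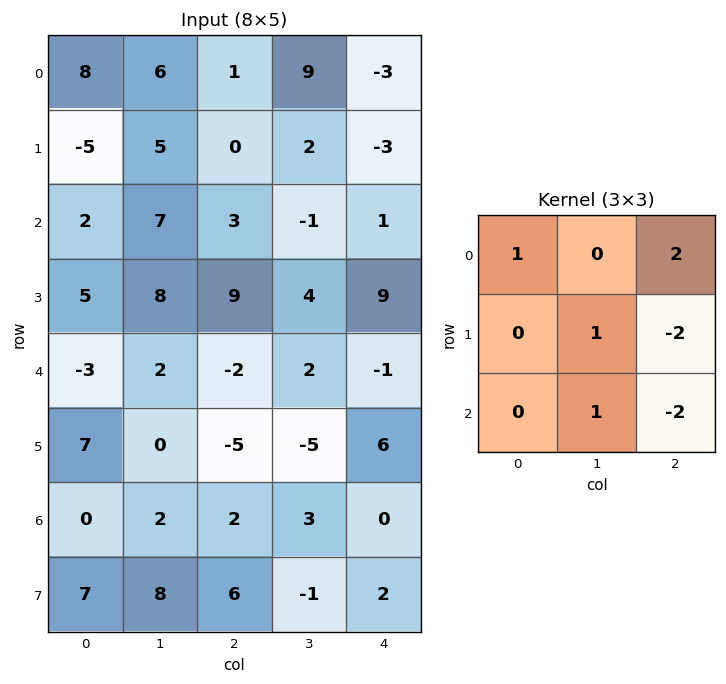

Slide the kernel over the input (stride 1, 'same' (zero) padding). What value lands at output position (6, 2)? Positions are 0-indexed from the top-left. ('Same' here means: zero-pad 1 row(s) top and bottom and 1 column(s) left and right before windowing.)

The receptive field on the zero-padded input at this output position is [0 -5 -5 / 2 2 3 / 8 6 -1]. Elementwise product with the kernel and sum: 0·1 + -5·2 + 2·1 + 3·-2 + 6·1 + -1·-2.

-6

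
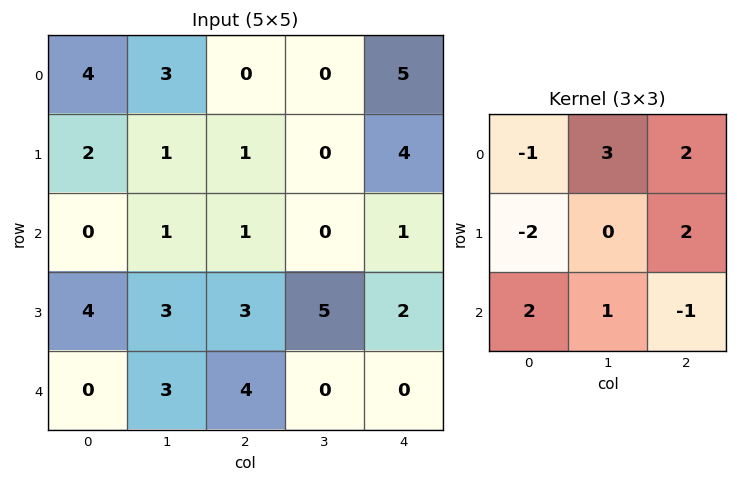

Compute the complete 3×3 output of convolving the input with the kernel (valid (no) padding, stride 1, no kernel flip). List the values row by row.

Output[0,0]: The receptive field on the input at this output position is [4 3 0 / 2 1 1 / 0 1 1]. Elementwise product with the kernel and sum: 4·-1 + 3·3 + 0·2 + 2·-2 + 1·2 + 0·2 + 1·1 + 1·-1.

3 -2 17
13 4 16
2 16 7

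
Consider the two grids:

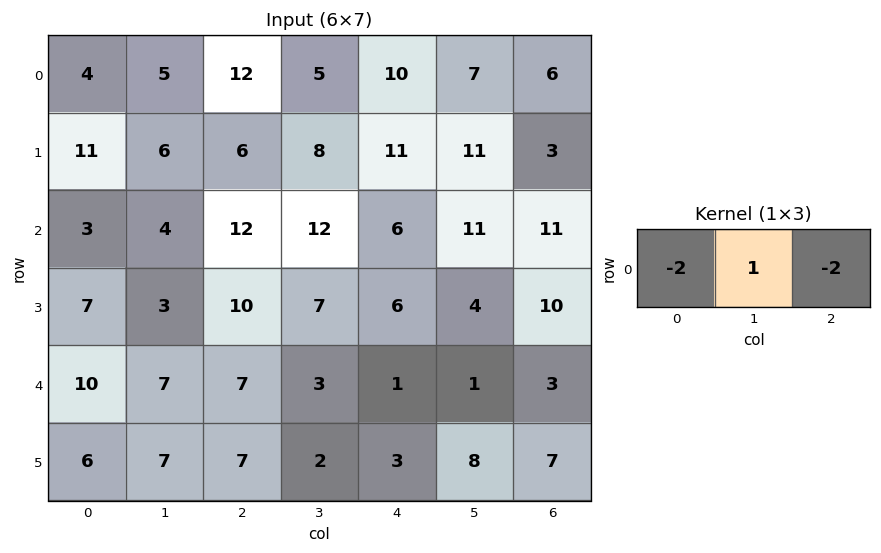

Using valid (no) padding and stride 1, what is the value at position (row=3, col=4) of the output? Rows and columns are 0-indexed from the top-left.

-28

The receptive field on the input at this output position is [6 4 10]. Elementwise product with the kernel and sum: 6·-2 + 4·1 + 10·-2.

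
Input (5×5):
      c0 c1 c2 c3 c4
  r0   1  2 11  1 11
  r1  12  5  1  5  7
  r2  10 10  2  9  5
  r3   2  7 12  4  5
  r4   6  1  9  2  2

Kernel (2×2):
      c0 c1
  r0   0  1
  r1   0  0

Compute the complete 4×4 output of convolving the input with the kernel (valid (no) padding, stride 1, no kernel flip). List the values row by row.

Output[0,0]: The receptive field on the input at this output position is [1 2 / 12 5]. Elementwise product with the kernel and sum: 2·1.
Output[0,1]: The receptive field on the input at this output position is [2 11 / 5 1]. Elementwise product with the kernel and sum: 11·1.

2 11 1 11
5 1 5 7
10 2 9 5
7 12 4 5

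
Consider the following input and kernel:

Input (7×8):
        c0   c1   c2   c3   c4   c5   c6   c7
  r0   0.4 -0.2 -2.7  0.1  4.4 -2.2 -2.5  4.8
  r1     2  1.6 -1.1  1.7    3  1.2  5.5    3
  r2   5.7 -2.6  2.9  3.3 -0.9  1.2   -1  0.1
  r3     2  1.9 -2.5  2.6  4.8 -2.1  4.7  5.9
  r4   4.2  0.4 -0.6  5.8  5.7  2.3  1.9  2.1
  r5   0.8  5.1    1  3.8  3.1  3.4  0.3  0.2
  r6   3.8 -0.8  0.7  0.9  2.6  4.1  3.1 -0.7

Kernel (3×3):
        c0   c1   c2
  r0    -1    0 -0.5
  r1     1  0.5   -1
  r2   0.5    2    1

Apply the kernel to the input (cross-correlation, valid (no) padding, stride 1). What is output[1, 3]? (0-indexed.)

The receptive field on the input at this output position is [1.7 3 1.2 / 3.3 -0.9 1.2 / 2.6 4.8 -2.1]. Elementwise product with the kernel and sum: 1.7·-1 + 1.2·-0.5 + 3.3·1 + -0.9·0.5 + 1.2·-1 + 2.6·0.5 + 4.8·2 + -2.1·1.

8.15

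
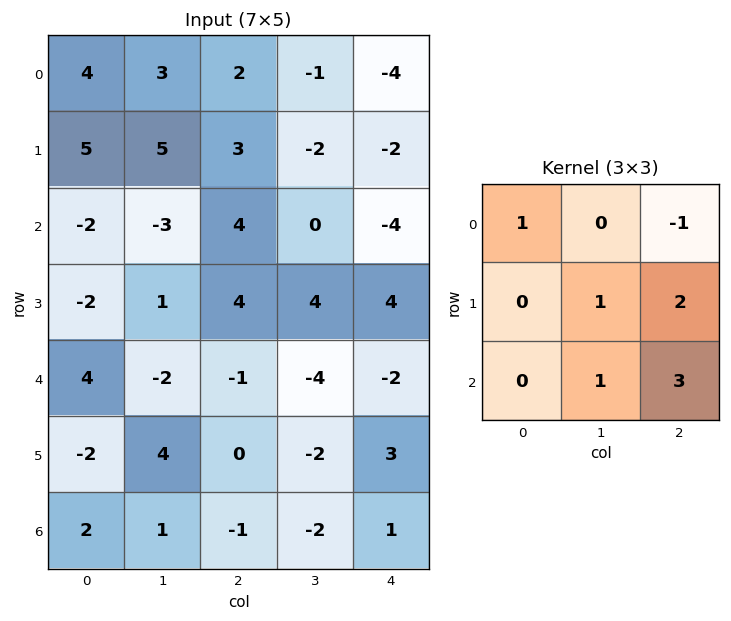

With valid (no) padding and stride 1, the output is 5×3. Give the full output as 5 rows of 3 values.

Output[0,0]: The receptive field on the input at this output position is [4 3 2 / 5 5 3 / -2 -3 4]. Elementwise product with the kernel and sum: 4·1 + 2·-1 + 5·1 + 3·2 + -3·1 + 4·3.
Output[0,1]: The receptive field on the input at this output position is [3 2 -1 / 5 3 -2 / -3 4 0]. Elementwise product with the kernel and sum: 3·1 + -1·-1 + 3·1 + -2·2 + 4·1 + 0·3.

22 7 -12
20 27 13
-2 -4 10
-6 -18 -1
7 -9 6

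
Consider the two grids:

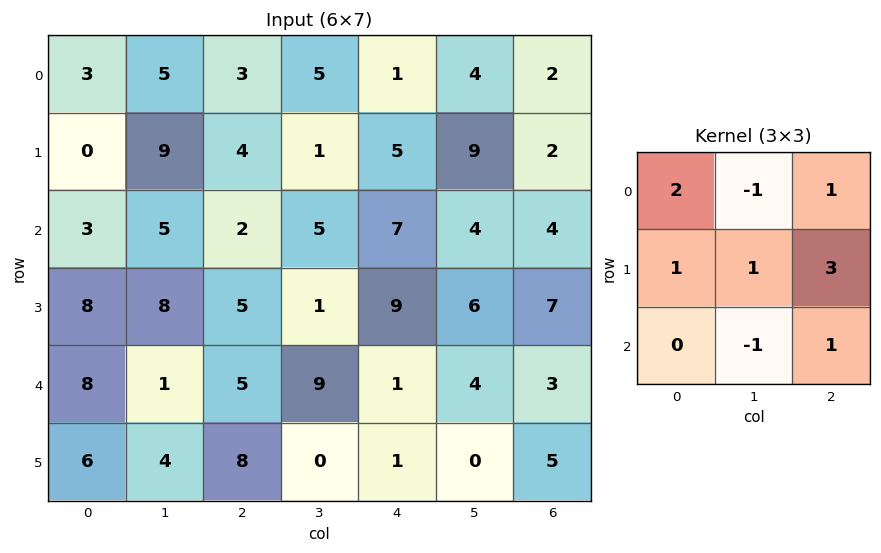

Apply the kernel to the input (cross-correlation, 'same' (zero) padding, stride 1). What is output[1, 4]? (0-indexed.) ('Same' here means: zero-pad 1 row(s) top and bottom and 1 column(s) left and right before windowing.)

43

The receptive field on the zero-padded input at this output position is [5 1 4 / 1 5 9 / 5 7 4]. Elementwise product with the kernel and sum: 5·2 + 1·-1 + 4·1 + 1·1 + 5·1 + 9·3 + 7·-1 + 4·1.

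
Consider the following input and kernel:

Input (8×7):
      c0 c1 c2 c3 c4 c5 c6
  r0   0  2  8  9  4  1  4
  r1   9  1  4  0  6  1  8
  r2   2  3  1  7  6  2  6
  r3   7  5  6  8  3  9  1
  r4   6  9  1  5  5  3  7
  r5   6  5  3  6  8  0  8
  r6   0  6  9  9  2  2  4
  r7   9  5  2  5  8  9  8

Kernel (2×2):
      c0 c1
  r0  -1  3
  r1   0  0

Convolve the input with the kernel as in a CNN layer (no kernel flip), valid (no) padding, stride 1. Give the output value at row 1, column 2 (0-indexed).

-4

The receptive field on the input at this output position is [4 0 / 1 7]. Elementwise product with the kernel and sum: 4·-1 + 0·3.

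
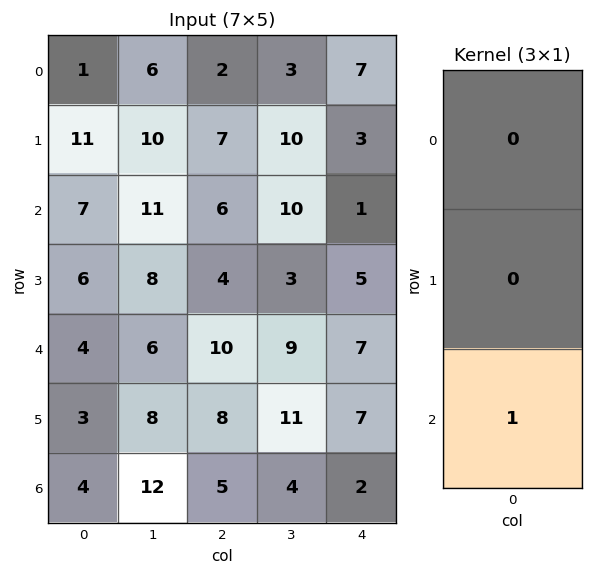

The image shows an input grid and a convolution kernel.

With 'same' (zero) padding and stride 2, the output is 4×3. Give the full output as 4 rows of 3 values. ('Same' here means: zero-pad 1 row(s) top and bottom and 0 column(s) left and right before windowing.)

11 7 3
6 4 5
3 8 7
0 0 0

Output[0,0]: The receptive field on the zero-padded input at this output position is [0 / 1 / 11]. Elementwise product with the kernel and sum: 11·1.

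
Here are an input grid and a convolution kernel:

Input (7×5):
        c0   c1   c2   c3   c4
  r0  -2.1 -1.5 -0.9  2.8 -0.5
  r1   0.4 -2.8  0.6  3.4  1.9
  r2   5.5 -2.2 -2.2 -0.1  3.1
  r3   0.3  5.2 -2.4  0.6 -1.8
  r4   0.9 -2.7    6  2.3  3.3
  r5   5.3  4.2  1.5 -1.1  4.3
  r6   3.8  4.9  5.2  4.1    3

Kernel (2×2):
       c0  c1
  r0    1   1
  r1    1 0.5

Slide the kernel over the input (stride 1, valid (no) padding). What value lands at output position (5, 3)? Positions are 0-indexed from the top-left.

8.8

The receptive field on the input at this output position is [-1.1 4.3 / 4.1 3]. Elementwise product with the kernel and sum: -1.1·1 + 4.3·1 + 4.1·1 + 3·0.5.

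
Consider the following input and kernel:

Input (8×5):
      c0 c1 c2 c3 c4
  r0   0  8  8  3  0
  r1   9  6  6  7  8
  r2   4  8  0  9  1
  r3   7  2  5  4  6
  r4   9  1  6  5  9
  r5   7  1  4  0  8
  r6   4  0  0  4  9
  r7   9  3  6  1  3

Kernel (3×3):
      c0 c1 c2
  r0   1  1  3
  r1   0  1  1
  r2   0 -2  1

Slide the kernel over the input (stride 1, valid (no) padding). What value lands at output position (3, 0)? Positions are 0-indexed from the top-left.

The receptive field on the input at this output position is [7 2 5 / 9 1 6 / 7 1 4]. Elementwise product with the kernel and sum: 7·1 + 2·1 + 5·3 + 1·1 + 6·1 + 1·-2 + 4·1.

33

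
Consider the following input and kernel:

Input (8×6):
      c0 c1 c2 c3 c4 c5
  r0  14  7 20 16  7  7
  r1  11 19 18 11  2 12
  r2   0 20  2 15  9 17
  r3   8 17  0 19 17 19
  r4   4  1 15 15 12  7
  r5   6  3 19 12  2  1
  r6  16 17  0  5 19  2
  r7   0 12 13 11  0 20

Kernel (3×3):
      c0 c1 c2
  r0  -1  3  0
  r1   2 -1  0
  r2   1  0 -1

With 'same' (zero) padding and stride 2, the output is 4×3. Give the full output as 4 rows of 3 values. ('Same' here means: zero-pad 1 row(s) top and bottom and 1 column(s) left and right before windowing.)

Output[0,0]: The receptive field on the zero-padded input at this output position is [0 0 0 / 0 14 7 / 0 11 19]. Elementwise product with the kernel and sum: 0·-1 + 0·3 + 0·2 + 14·-1 + 0·1 + 19·-1.
Output[0,1]: The receptive field on the zero-padded input at this output position is [0 0 0 / 7 20 16 / 19 18 11]. Elementwise product with the kernel and sum: 0·-1 + 0·3 + 7·2 + 20·-1 + 19·1 + 11·-1.

-33 2 24
16 71 16
17 -39 61
-10 89 -24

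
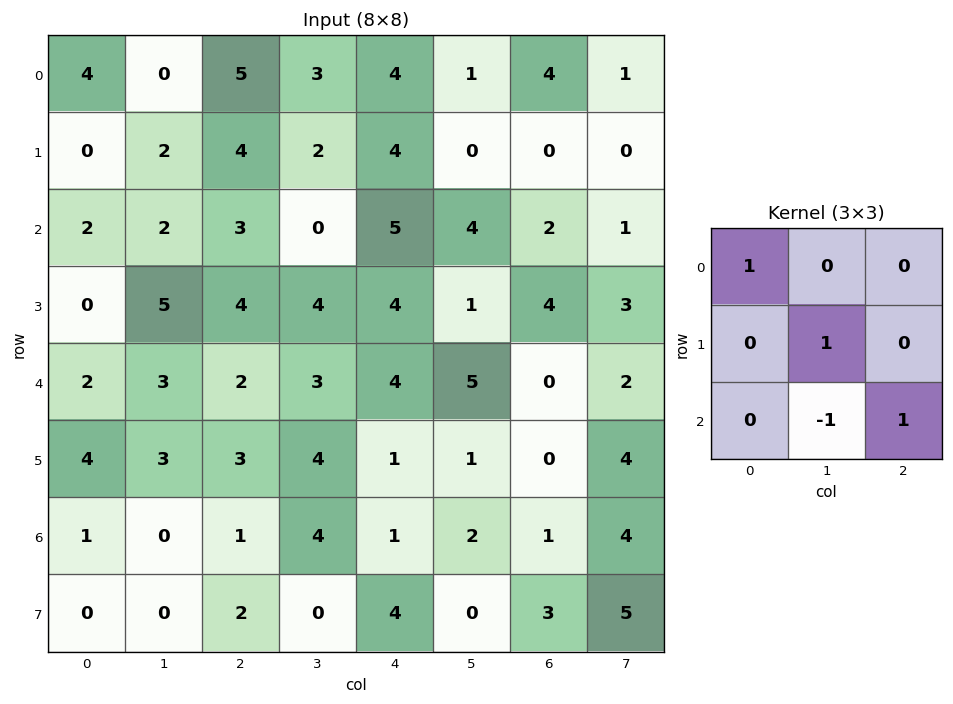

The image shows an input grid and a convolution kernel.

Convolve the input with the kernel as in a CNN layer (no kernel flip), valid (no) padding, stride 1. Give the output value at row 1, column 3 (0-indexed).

The receptive field on the input at this output position is [2 4 0 / 0 5 4 / 4 4 1]. Elementwise product with the kernel and sum: 2·1 + 5·1 + 4·-1 + 1·1.

4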